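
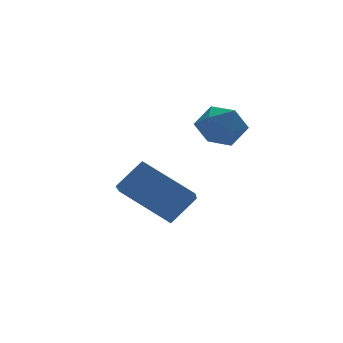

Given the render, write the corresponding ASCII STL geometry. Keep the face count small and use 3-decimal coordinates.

solid 
facet normal -0.715 0.275 0.643
outer loop
vertex 3.195 2.38 1.422
vertex 3.325 1.677 1.867
vertex 3.757 2.376 2.048
endloop
endfacet
facet normal -0.395 0.845 0.360
outer loop
vertex 3.195 2.38 1.422
vertex 3.757 2.376 2.048
vertex 3.935 2.767 1.325
endloop
endfacet
facet normal -0.470 0.810 -0.350
outer loop
vertex 3.195 2.38 1.422
vertex 3.935 2.767 1.325
vertex 3.614 2.309 0.696
endloop
endfacet
facet normal -0.836 0.218 -0.504
outer loop
vertex 3.195 2.38 1.422
vertex 3.614 2.309 0.696
vertex 3.237 1.636 1.031
endloop
endfacet
facet normal -0.988 -0.113 0.110
outer loop
vertex 3.195 2.38 1.422
vertex 3.237 1.636 1.031
vertex 3.325 1.677 1.867
endloop
endfacet
facet normal 0.301 0.806 0.510
outer loop
vertex 3.935 2.767 1.325
vertex 3.757 2.376 2.048
vertex 4.523 2.304 1.709
endloop
endfacet
facet normal -0.216 -0.118 0.969
outer loop
vertex 3.757 2.376 2.048
vertex 3.325 1.677 1.867
vertex 4.146 1.631 2.044
endloop
endfacet
facet normal -0.657 -0.747 0.106
outer loop
vertex 3.325 1.677 1.867
vertex 3.237 1.636 1.031
vertex 3.825 1.173 1.415
endloop
endfacet
facet normal -0.412 -0.210 -0.887
outer loop
vertex 3.237 1.636 1.031
vertex 3.614 2.309 0.696
vertex 4.003 1.564 0.692
endloop
endfacet
facet normal 0.179 0.749 -0.637
outer loop
vertex 3.614 2.309 0.696
vertex 3.935 2.767 1.325
vertex 4.435 2.263 0.873
endloop
endfacet
facet normal 0.836 -0.218 0.504
outer loop
vertex 4.565 1.56 1.318
vertex 4.523 2.304 1.709
vertex 4.146 1.631 2.044
endloop
endfacet
facet normal 0.470 -0.810 0.350
outer loop
vertex 4.565 1.56 1.318
vertex 4.146 1.631 2.044
vertex 3.825 1.173 1.415
endloop
endfacet
facet normal 0.395 -0.845 -0.360
outer loop
vertex 4.565 1.56 1.318
vertex 3.825 1.173 1.415
vertex 4.003 1.564 0.692
endloop
endfacet
facet normal 0.715 -0.275 -0.643
outer loop
vertex 4.565 1.56 1.318
vertex 4.003 1.564 0.692
vertex 4.435 2.263 0.873
endloop
endfacet
facet normal 0.988 0.113 -0.110
outer loop
vertex 4.565 1.56 1.318
vertex 4.435 2.263 0.873
vertex 4.523 2.304 1.709
endloop
endfacet
facet normal 0.412 0.210 0.887
outer loop
vertex 4.146 1.631 2.044
vertex 4.523 2.304 1.709
vertex 3.757 2.376 2.048
endloop
endfacet
facet normal -0.179 -0.749 0.637
outer loop
vertex 3.825 1.173 1.415
vertex 4.146 1.631 2.044
vertex 3.325 1.677 1.867
endloop
endfacet
facet normal -0.301 -0.806 -0.510
outer loop
vertex 4.003 1.564 0.692
vertex 3.825 1.173 1.415
vertex 3.237 1.636 1.031
endloop
endfacet
facet normal 0.216 0.118 -0.969
outer loop
vertex 4.435 2.263 0.873
vertex 4.003 1.564 0.692
vertex 3.614 2.309 0.696
endloop
endfacet
facet normal 0.657 0.747 -0.106
outer loop
vertex 4.523 2.304 1.709
vertex 4.435 2.263 0.873
vertex 3.935 2.767 1.325
endloop
endfacet
facet normal -0.715 -0.037 -0.698
outer loop
vertex 2.332 2.257 -2.222
vertex 1.209 3.524 -1.139
vertex 2.925 3.35 -2.887
endloop
endfacet
facet normal 0.559 -0.631 -0.538
outer loop
vertex 3.811 3.396 -2.021
vertex 2.332 2.257 -2.222
vertex 2.925 3.35 -2.887
endloop
endfacet
facet normal -0.715 -0.038 -0.698
outer loop
vertex 2.925 3.35 -2.887
vertex 1.209 3.524 -1.139
vertex 1.801 4.617 -1.804
endloop
endfacet
facet normal 0.420 0.776 -0.471
outer loop
vertex 1.801 4.617 -1.804
vertex 3.811 3.396 -2.021
vertex 2.925 3.35 -2.887
endloop
endfacet
facet normal -0.420 -0.775 0.471
outer loop
vertex 2.332 2.257 -2.222
vertex 2.095 3.57 -0.273
vertex 1.209 3.524 -1.139
endloop
endfacet
facet normal 0.559 -0.630 -0.539
outer loop
vertex 3.219 2.303 -1.356
vertex 2.332 2.257 -2.222
vertex 3.811 3.396 -2.021
endloop
endfacet
facet normal -0.420 -0.776 0.471
outer loop
vertex 3.219 2.303 -1.356
vertex 2.095 3.57 -0.273
vertex 2.332 2.257 -2.222
endloop
endfacet
facet normal -0.559 0.630 0.538
outer loop
vertex 1.209 3.524 -1.139
vertex 2.095 3.57 -0.273
vertex 1.801 4.617 -1.804
endloop
endfacet
facet normal 0.420 0.775 -0.471
outer loop
vertex 2.688 4.663 -0.938
vertex 3.811 3.396 -2.021
vertex 1.801 4.617 -1.804
endloop
endfacet
facet normal -0.559 0.631 0.539
outer loop
vertex 1.801 4.617 -1.804
vertex 2.095 3.57 -0.273
vertex 2.688 4.663 -0.938
endloop
endfacet
facet normal 0.715 0.037 0.698
outer loop
vertex 2.688 4.663 -0.938
vertex 3.219 2.303 -1.356
vertex 3.811 3.396 -2.021
endloop
endfacet
facet normal 0.715 0.037 0.698
outer loop
vertex 2.095 3.57 -0.273
vertex 3.219 2.303 -1.356
vertex 2.688 4.663 -0.938
endloop
endfacet

endsolid


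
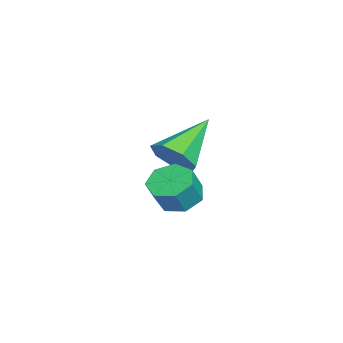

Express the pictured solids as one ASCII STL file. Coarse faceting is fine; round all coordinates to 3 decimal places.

solid 
facet normal 0.654 -0.503 -0.565
outer loop
vertex -2.538 0.817 1.496
vertex -2.916 1.132 0.778
vertex -2.259 1.47 1.238
endloop
endfacet
facet normal 0.384 0.193 0.903
outer loop
vertex -2.538 0.817 1.496
vertex -2.259 1.47 1.238
vertex -4.264 2.168 1.942
endloop
endfacet
facet normal 0.654 -0.503 -0.565
outer loop
vertex -2.259 1.47 1.238
vertex -2.916 1.132 0.778
vertex -2.475 1.868 0.634
endloop
endfacet
facet normal 0.422 0.819 0.389
outer loop
vertex -2.259 1.47 1.238
vertex -2.475 1.868 0.634
vertex -4.264 2.168 1.942
endloop
endfacet
facet normal 0.654 -0.502 -0.566
outer loop
vertex -2.475 1.868 0.634
vertex -2.916 1.132 0.778
vertex -3.023 1.712 0.139
endloop
endfacet
facet normal -0.033 0.963 -0.267
outer loop
vertex -2.475 1.868 0.634
vertex -3.023 1.712 0.139
vertex -4.264 2.168 1.942
endloop
endfacet
facet normal 0.655 -0.502 -0.565
outer loop
vertex -3.023 1.712 0.139
vertex -2.916 1.132 0.778
vertex -3.49 1.12 0.124
endloop
endfacet
facet normal -0.638 0.518 -0.570
outer loop
vertex -3.023 1.712 0.139
vertex -3.49 1.12 0.124
vertex -4.264 2.168 1.942
endloop
endfacet
facet normal 0.654 -0.503 -0.565
outer loop
vertex -3.49 1.12 0.124
vertex -2.916 1.132 0.778
vertex -3.525 0.537 0.603
endloop
endfacet
facet normal -0.938 -0.184 -0.293
outer loop
vertex -3.49 1.12 0.124
vertex -3.525 0.537 0.603
vertex -4.264 2.168 1.942
endloop
endfacet
facet normal 0.654 -0.503 -0.565
outer loop
vertex -3.525 0.537 0.603
vertex -2.916 1.132 0.778
vertex -3.102 0.402 1.213
endloop
endfacet
facet normal -0.707 -0.612 0.355
outer loop
vertex -3.525 0.537 0.603
vertex -3.102 0.402 1.213
vertex -4.264 2.168 1.942
endloop
endfacet
facet normal 0.654 -0.503 -0.565
outer loop
vertex -3.102 0.402 1.213
vertex -2.916 1.132 0.778
vertex -2.538 0.817 1.496
endloop
endfacet
facet normal -0.118 -0.444 0.888
outer loop
vertex -3.102 0.402 1.213
vertex -2.538 0.817 1.496
vertex -4.264 2.168 1.942
endloop
endfacet
facet normal -0.480 0.260 -0.838
outer loop
vertex 0.171 1.1 -0.029
vertex -0.32 1.525 0.384
vertex 0.349 1.737 0.067
endloop
endfacet
facet normal 0.836 -0.154 -0.527
outer loop
vertex 0.171 1.1 -0.029
vertex 0.349 1.737 0.067
vertex 0.671 0.83 0.842
endloop
endfacet
facet normal 0.836 -0.153 -0.527
outer loop
vertex 0.671 0.83 0.842
vertex 0.349 1.737 0.067
vertex 0.848 1.467 0.938
endloop
endfacet
facet normal 0.481 -0.260 0.837
outer loop
vertex 0.671 0.83 0.842
vertex 0.848 1.467 0.938
vertex 0.18 1.255 1.256
endloop
endfacet
facet normal -0.480 0.260 -0.838
outer loop
vertex 0.349 1.737 0.067
vertex -0.32 1.525 0.384
vertex 0.023 2.215 0.402
endloop
endfacet
facet normal 0.729 0.649 -0.217
outer loop
vertex 0.349 1.737 0.067
vertex 0.023 2.215 0.402
vertex 0.848 1.467 0.938
endloop
endfacet
facet normal 0.729 0.650 -0.216
outer loop
vertex 0.848 1.467 0.938
vertex 0.023 2.215 0.402
vertex 0.522 1.944 1.273
endloop
endfacet
facet normal 0.481 -0.259 0.837
outer loop
vertex 0.848 1.467 0.938
vertex 0.522 1.944 1.273
vertex 0.18 1.255 1.256
endloop
endfacet
facet normal -0.480 0.261 -0.837
outer loop
vertex 0.023 2.215 0.402
vertex -0.32 1.525 0.384
vertex -0.561 2.173 0.724
endloop
endfacet
facet normal 0.073 0.963 0.258
outer loop
vertex 0.023 2.215 0.402
vertex -0.561 2.173 0.724
vertex 0.522 1.944 1.273
endloop
endfacet
facet normal 0.073 0.963 0.258
outer loop
vertex 0.522 1.944 1.273
vertex -0.561 2.173 0.724
vertex -0.062 1.902 1.595
endloop
endfacet
facet normal 0.481 -0.259 0.838
outer loop
vertex 0.522 1.944 1.273
vertex -0.062 1.902 1.595
vertex 0.18 1.255 1.256
endloop
endfacet
facet normal -0.480 0.261 -0.837
outer loop
vertex -0.561 2.173 0.724
vertex -0.32 1.525 0.384
vertex -0.964 1.643 0.79
endloop
endfacet
facet normal -0.638 0.552 0.537
outer loop
vertex -0.561 2.173 0.724
vertex -0.964 1.643 0.79
vertex -0.062 1.902 1.595
endloop
endfacet
facet normal -0.638 0.552 0.537
outer loop
vertex -0.062 1.902 1.595
vertex -0.964 1.643 0.79
vertex -0.464 1.373 1.661
endloop
endfacet
facet normal 0.480 -0.260 0.838
outer loop
vertex -0.062 1.902 1.595
vertex -0.464 1.373 1.661
vertex 0.18 1.255 1.256
endloop
endfacet
facet normal -0.481 0.259 -0.838
outer loop
vertex -0.964 1.643 0.79
vertex -0.32 1.525 0.384
vertex -0.881 1.025 0.551
endloop
endfacet
facet normal -0.868 -0.276 0.413
outer loop
vertex -0.964 1.643 0.79
vertex -0.881 1.025 0.551
vertex -0.464 1.373 1.661
endloop
endfacet
facet normal -0.868 -0.276 0.413
outer loop
vertex -0.464 1.373 1.661
vertex -0.881 1.025 0.551
vertex -0.381 0.754 1.422
endloop
endfacet
facet normal 0.480 -0.259 0.838
outer loop
vertex -0.464 1.373 1.661
vertex -0.381 0.754 1.422
vertex 0.18 1.255 1.256
endloop
endfacet
facet normal -0.481 0.260 -0.837
outer loop
vertex -0.881 1.025 0.551
vertex -0.32 1.525 0.384
vertex -0.376 0.783 0.186
endloop
endfacet
facet normal -0.445 -0.895 -0.023
outer loop
vertex -0.881 1.025 0.551
vertex -0.376 0.783 0.186
vertex -0.381 0.754 1.422
endloop
endfacet
facet normal -0.444 -0.896 -0.023
outer loop
vertex -0.381 0.754 1.422
vertex -0.376 0.783 0.186
vertex 0.124 0.513 1.058
endloop
endfacet
facet normal 0.480 -0.260 0.838
outer loop
vertex -0.381 0.754 1.422
vertex 0.124 0.513 1.058
vertex 0.18 1.255 1.256
endloop
endfacet
facet normal -0.480 0.260 -0.838
outer loop
vertex -0.376 0.783 0.186
vertex -0.32 1.525 0.384
vertex 0.171 1.1 -0.029
endloop
endfacet
facet normal 0.314 -0.841 -0.441
outer loop
vertex -0.376 0.783 0.186
vertex 0.171 1.1 -0.029
vertex 0.124 0.513 1.058
endloop
endfacet
facet normal 0.313 -0.841 -0.441
outer loop
vertex 0.124 0.513 1.058
vertex 0.171 1.1 -0.029
vertex 0.671 0.83 0.842
endloop
endfacet
facet normal 0.481 -0.260 0.837
outer loop
vertex 0.124 0.513 1.058
vertex 0.671 0.83 0.842
vertex 0.18 1.255 1.256
endloop
endfacet

endsolid


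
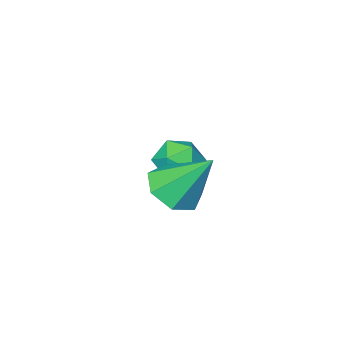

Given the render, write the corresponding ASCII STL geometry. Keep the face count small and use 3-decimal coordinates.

solid 
facet normal 0.278 -0.555 -0.784
outer loop
vertex 3.423 2.686 3.064
vertex 2.463 2.564 2.81
vertex 3.096 3.283 2.525
endloop
endfacet
facet normal 0.696 0.652 0.300
outer loop
vertex 3.423 2.686 3.064
vertex 3.096 3.283 2.525
vertex 1.897 3.696 4.41
endloop
endfacet
facet normal 0.278 -0.555 -0.784
outer loop
vertex 3.096 3.283 2.525
vertex 2.463 2.564 2.81
vertex 2.293 3.338 2.201
endloop
endfacet
facet normal 0.123 0.983 -0.137
outer loop
vertex 3.096 3.283 2.525
vertex 2.293 3.338 2.201
vertex 1.897 3.696 4.41
endloop
endfacet
facet normal 0.278 -0.556 -0.784
outer loop
vertex 2.293 3.338 2.201
vertex 2.463 2.564 2.81
vertex 1.618 2.81 2.336
endloop
endfacet
facet normal -0.628 0.743 -0.233
outer loop
vertex 2.293 3.338 2.201
vertex 1.618 2.81 2.336
vertex 1.897 3.696 4.41
endloop
endfacet
facet normal 0.278 -0.555 -0.784
outer loop
vertex 1.618 2.81 2.336
vertex 2.463 2.564 2.81
vertex 1.579 2.096 2.828
endloop
endfacet
facet normal -0.990 0.113 0.085
outer loop
vertex 1.618 2.81 2.336
vertex 1.579 2.096 2.828
vertex 1.897 3.696 4.41
endloop
endfacet
facet normal 0.278 -0.555 -0.784
outer loop
vertex 1.579 2.096 2.828
vertex 2.463 2.564 2.81
vertex 2.206 1.734 3.307
endloop
endfacet
facet normal -0.692 -0.434 0.578
outer loop
vertex 1.579 2.096 2.828
vertex 2.206 1.734 3.307
vertex 1.897 3.696 4.41
endloop
endfacet
facet normal 0.277 -0.555 -0.784
outer loop
vertex 2.206 1.734 3.307
vertex 2.463 2.564 2.81
vertex 3.027 1.997 3.411
endloop
endfacet
facet normal 0.044 -0.484 0.874
outer loop
vertex 2.206 1.734 3.307
vertex 3.027 1.997 3.411
vertex 1.897 3.696 4.41
endloop
endfacet
facet normal 0.278 -0.555 -0.784
outer loop
vertex 3.027 1.997 3.411
vertex 2.463 2.564 2.81
vertex 3.423 2.686 3.064
endloop
endfacet
facet normal 0.661 -0.002 0.751
outer loop
vertex 3.027 1.997 3.411
vertex 3.423 2.686 3.064
vertex 1.897 3.696 4.41
endloop
endfacet
facet normal 0.291 0.128 0.948
outer loop
vertex -0.29 -0.154 2.203
vertex 0.068 -1.019 2.21
vertex 0.6 -0.295 1.949
endloop
endfacet
facet normal 0.289 0.750 0.596
outer loop
vertex -0.29 -0.154 2.203
vertex 0.6 -0.295 1.949
vertex 0.063 0.298 1.463
endloop
endfacet
facet normal -0.371 0.861 0.349
outer loop
vertex -0.29 -0.154 2.203
vertex 0.063 0.298 1.463
vertex -0.801 -0.059 1.425
endloop
endfacet
facet normal -0.778 0.308 0.548
outer loop
vertex -0.29 -0.154 2.203
vertex -0.801 -0.059 1.425
vertex -0.798 -0.873 1.886
endloop
endfacet
facet normal -0.368 -0.145 0.918
outer loop
vertex -0.29 -0.154 2.203
vertex -0.798 -0.873 1.886
vertex 0.068 -1.019 2.21
endloop
endfacet
facet normal 0.726 0.687 0.035
outer loop
vertex 0.063 0.298 1.463
vertex 0.6 -0.295 1.949
vertex 0.638 -0.287 1.014
endloop
endfacet
facet normal 0.730 -0.318 0.605
outer loop
vertex 0.6 -0.295 1.949
vertex 0.068 -1.019 2.21
vertex 0.641 -1.101 1.475
endloop
endfacet
facet normal -0.337 -0.759 0.558
outer loop
vertex 0.068 -1.019 2.21
vertex -0.798 -0.873 1.886
vertex -0.223 -1.458 1.437
endloop
endfacet
facet normal -0.999 -0.027 -0.041
outer loop
vertex -0.798 -0.873 1.886
vertex -0.801 -0.059 1.425
vertex -0.76 -0.865 0.951
endloop
endfacet
facet normal -0.342 0.867 -0.363
outer loop
vertex -0.801 -0.059 1.425
vertex 0.063 0.298 1.463
vertex -0.228 -0.141 0.69
endloop
endfacet
facet normal 0.778 -0.308 -0.548
outer loop
vertex 0.13 -1.006 0.697
vertex 0.638 -0.287 1.014
vertex 0.641 -1.101 1.475
endloop
endfacet
facet normal 0.371 -0.861 -0.349
outer loop
vertex 0.13 -1.006 0.697
vertex 0.641 -1.101 1.475
vertex -0.223 -1.458 1.437
endloop
endfacet
facet normal -0.289 -0.750 -0.596
outer loop
vertex 0.13 -1.006 0.697
vertex -0.223 -1.458 1.437
vertex -0.76 -0.865 0.951
endloop
endfacet
facet normal -0.291 -0.128 -0.948
outer loop
vertex 0.13 -1.006 0.697
vertex -0.76 -0.865 0.951
vertex -0.228 -0.141 0.69
endloop
endfacet
facet normal 0.368 0.145 -0.918
outer loop
vertex 0.13 -1.006 0.697
vertex -0.228 -0.141 0.69
vertex 0.638 -0.287 1.014
endloop
endfacet
facet normal 0.999 0.027 0.041
outer loop
vertex 0.641 -1.101 1.475
vertex 0.638 -0.287 1.014
vertex 0.6 -0.295 1.949
endloop
endfacet
facet normal 0.342 -0.867 0.363
outer loop
vertex -0.223 -1.458 1.437
vertex 0.641 -1.101 1.475
vertex 0.068 -1.019 2.21
endloop
endfacet
facet normal -0.726 -0.687 -0.035
outer loop
vertex -0.76 -0.865 0.951
vertex -0.223 -1.458 1.437
vertex -0.798 -0.873 1.886
endloop
endfacet
facet normal -0.730 0.318 -0.605
outer loop
vertex -0.228 -0.141 0.69
vertex -0.76 -0.865 0.951
vertex -0.801 -0.059 1.425
endloop
endfacet
facet normal 0.337 0.759 -0.558
outer loop
vertex 0.638 -0.287 1.014
vertex -0.228 -0.141 0.69
vertex 0.063 0.298 1.463
endloop
endfacet

endsolid


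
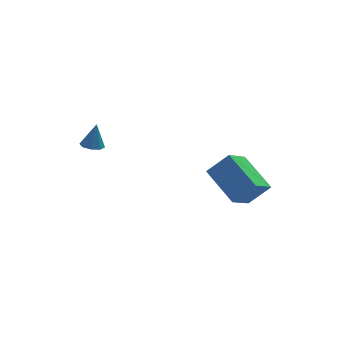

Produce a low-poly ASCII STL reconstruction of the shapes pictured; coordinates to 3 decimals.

solid 
facet normal -0.233 -0.200 -0.952
outer loop
vertex -3.532 2.04 3.182
vertex -4.0 2.229 3.257
vertex -3.553 2.422 3.107
endloop
endfacet
facet normal 0.985 0.084 0.150
outer loop
vertex -3.532 2.04 3.182
vertex -3.553 2.422 3.107
vertex -3.74 2.451 4.323
endloop
endfacet
facet normal -0.234 -0.199 -0.952
outer loop
vertex -3.553 2.422 3.107
vertex -4.0 2.229 3.257
vertex -3.835 2.691 3.12
endloop
endfacet
facet normal 0.690 0.719 0.089
outer loop
vertex -3.553 2.422 3.107
vertex -3.835 2.691 3.12
vertex -3.74 2.451 4.323
endloop
endfacet
facet normal -0.233 -0.199 -0.952
outer loop
vertex -3.835 2.691 3.12
vertex -4.0 2.229 3.257
vertex -4.214 2.689 3.213
endloop
endfacet
facet normal 0.042 0.980 0.192
outer loop
vertex -3.835 2.691 3.12
vertex -4.214 2.689 3.213
vertex -3.74 2.451 4.323
endloop
endfacet
facet normal -0.233 -0.199 -0.952
outer loop
vertex -4.214 2.689 3.213
vertex -4.0 2.229 3.257
vertex -4.468 2.418 3.332
endloop
endfacet
facet normal -0.575 0.714 0.399
outer loop
vertex -4.214 2.689 3.213
vertex -4.468 2.418 3.332
vertex -3.74 2.451 4.323
endloop
endfacet
facet normal -0.233 -0.199 -0.952
outer loop
vertex -4.468 2.418 3.332
vertex -4.0 2.229 3.257
vertex -4.448 2.035 3.407
endloop
endfacet
facet normal -0.805 0.073 0.589
outer loop
vertex -4.468 2.418 3.332
vertex -4.448 2.035 3.407
vertex -3.74 2.451 4.323
endloop
endfacet
facet normal -0.233 -0.199 -0.952
outer loop
vertex -4.448 2.035 3.407
vertex -4.0 2.229 3.257
vertex -4.165 1.766 3.394
endloop
endfacet
facet normal -0.508 -0.566 0.650
outer loop
vertex -4.448 2.035 3.407
vertex -4.165 1.766 3.394
vertex -3.74 2.451 4.323
endloop
endfacet
facet normal -0.233 -0.199 -0.952
outer loop
vertex -4.165 1.766 3.394
vertex -4.0 2.229 3.257
vertex -3.786 1.768 3.301
endloop
endfacet
facet normal 0.138 -0.826 0.546
outer loop
vertex -4.165 1.766 3.394
vertex -3.786 1.768 3.301
vertex -3.74 2.451 4.323
endloop
endfacet
facet normal -0.233 -0.199 -0.952
outer loop
vertex -3.786 1.768 3.301
vertex -4.0 2.229 3.257
vertex -3.532 2.04 3.182
endloop
endfacet
facet normal 0.757 -0.559 0.339
outer loop
vertex -3.786 1.768 3.301
vertex -3.532 2.04 3.182
vertex -3.74 2.451 4.323
endloop
endfacet
facet normal -0.627 -0.511 0.587
outer loop
vertex 0.627 -1.011 4.002
vertex -0.256 -0.902 3.154
vertex 1.181 -2.584 3.224
endloop
endfacet
facet normal 0.719 -0.088 0.690
outer loop
vertex 2.096 -1.838 2.366
vertex 0.627 -1.011 4.002
vertex 1.181 -2.584 3.224
endloop
endfacet
facet normal -0.627 -0.511 0.588
outer loop
vertex 1.181 -2.584 3.224
vertex -0.256 -0.902 3.154
vertex 0.297 -2.475 2.376
endloop
endfacet
facet normal 0.300 -0.855 -0.423
outer loop
vertex 0.297 -2.475 2.376
vertex 2.096 -1.838 2.366
vertex 1.181 -2.584 3.224
endloop
endfacet
facet normal -0.301 0.855 0.423
outer loop
vertex 0.627 -1.011 4.002
vertex 0.659 -0.156 2.296
vertex -0.256 -0.902 3.154
endloop
endfacet
facet normal 0.718 -0.089 0.690
outer loop
vertex 1.543 -0.265 3.144
vertex 0.627 -1.011 4.002
vertex 2.096 -1.838 2.366
endloop
endfacet
facet normal -0.300 0.855 0.423
outer loop
vertex 1.543 -0.265 3.144
vertex 0.659 -0.156 2.296
vertex 0.627 -1.011 4.002
endloop
endfacet
facet normal -0.719 0.088 -0.690
outer loop
vertex -0.256 -0.902 3.154
vertex 0.659 -0.156 2.296
vertex 0.297 -2.475 2.376
endloop
endfacet
facet normal 0.300 -0.855 -0.423
outer loop
vertex 1.213 -1.729 1.518
vertex 2.096 -1.838 2.366
vertex 0.297 -2.475 2.376
endloop
endfacet
facet normal -0.718 0.088 -0.690
outer loop
vertex 0.297 -2.475 2.376
vertex 0.659 -0.156 2.296
vertex 1.213 -1.729 1.518
endloop
endfacet
facet normal 0.627 0.511 -0.588
outer loop
vertex 1.213 -1.729 1.518
vertex 1.543 -0.265 3.144
vertex 2.096 -1.838 2.366
endloop
endfacet
facet normal 0.627 0.511 -0.588
outer loop
vertex 0.659 -0.156 2.296
vertex 1.543 -0.265 3.144
vertex 1.213 -1.729 1.518
endloop
endfacet

endsolid


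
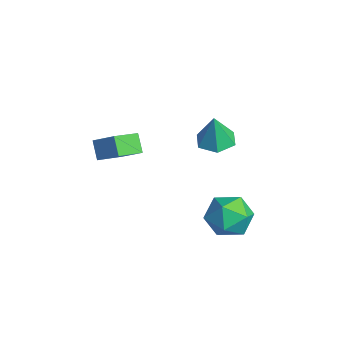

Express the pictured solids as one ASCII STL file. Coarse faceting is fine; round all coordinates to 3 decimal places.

solid 
facet normal -0.115 0.113 -0.987
outer loop
vertex -0.656 2.272 -2.367
vertex -1.275 1.704 -2.36
vertex -1.451 2.517 -2.246
endloop
endfacet
facet normal 0.324 0.802 0.502
outer loop
vertex -0.656 2.272 -2.367
vertex -1.451 2.517 -2.246
vertex -1.105 1.536 -0.9
endloop
endfacet
facet normal -0.114 0.114 -0.987
outer loop
vertex -1.451 2.517 -2.246
vertex -1.275 1.704 -2.36
vertex -2.069 1.949 -2.24
endloop
endfacet
facet normal -0.548 0.603 0.580
outer loop
vertex -1.451 2.517 -2.246
vertex -2.069 1.949 -2.24
vertex -1.105 1.536 -0.9
endloop
endfacet
facet normal -0.114 0.114 -0.987
outer loop
vertex -2.069 1.949 -2.24
vertex -1.275 1.704 -2.36
vertex -1.894 1.136 -2.354
endloop
endfacet
facet normal -0.821 -0.249 0.514
outer loop
vertex -2.069 1.949 -2.24
vertex -1.894 1.136 -2.354
vertex -1.105 1.536 -0.9
endloop
endfacet
facet normal -0.114 0.114 -0.987
outer loop
vertex -1.894 1.136 -2.354
vertex -1.275 1.704 -2.36
vertex -1.099 0.89 -2.474
endloop
endfacet
facet normal -0.223 -0.902 0.369
outer loop
vertex -1.894 1.136 -2.354
vertex -1.099 0.89 -2.474
vertex -1.105 1.536 -0.9
endloop
endfacet
facet normal -0.115 0.113 -0.987
outer loop
vertex -1.099 0.89 -2.474
vertex -1.275 1.704 -2.36
vertex -0.481 1.459 -2.481
endloop
endfacet
facet normal 0.650 -0.702 0.291
outer loop
vertex -1.099 0.89 -2.474
vertex -0.481 1.459 -2.481
vertex -1.105 1.536 -0.9
endloop
endfacet
facet normal -0.115 0.114 -0.987
outer loop
vertex -0.481 1.459 -2.481
vertex -1.275 1.704 -2.36
vertex -0.656 2.272 -2.367
endloop
endfacet
facet normal 0.922 0.148 0.357
outer loop
vertex -0.481 1.459 -2.481
vertex -0.656 2.272 -2.367
vertex -1.105 1.536 -0.9
endloop
endfacet
facet normal 0.292 0.824 0.485
outer loop
vertex 2.56 1.781 -3.899
vertex 2.285 1.34 -2.985
vertex 3.26 1.214 -3.357
endloop
endfacet
facet normal 0.675 0.730 -0.109
outer loop
vertex 2.56 1.781 -3.899
vertex 3.26 1.214 -3.357
vertex 3.199 1.115 -4.402
endloop
endfacet
facet normal 0.224 0.715 -0.662
outer loop
vertex 2.56 1.781 -3.899
vertex 3.199 1.115 -4.402
vertex 2.186 1.179 -4.676
endloop
endfacet
facet normal -0.438 0.800 -0.409
outer loop
vertex 2.56 1.781 -3.899
vertex 2.186 1.179 -4.676
vertex 1.621 1.318 -3.8
endloop
endfacet
facet normal -0.396 0.868 0.299
outer loop
vertex 2.56 1.781 -3.899
vertex 1.621 1.318 -3.8
vertex 2.285 1.34 -2.985
endloop
endfacet
facet normal 0.993 0.093 -0.067
outer loop
vertex 3.199 1.115 -4.402
vertex 3.26 1.214 -3.357
vertex 3.319 0.262 -3.8
endloop
endfacet
facet normal 0.373 0.244 0.895
outer loop
vertex 3.26 1.214 -3.357
vertex 2.285 1.34 -2.985
vertex 2.754 0.401 -2.924
endloop
endfacet
facet normal -0.740 0.315 0.594
outer loop
vertex 2.285 1.34 -2.985
vertex 1.621 1.318 -3.8
vertex 1.741 0.465 -3.198
endloop
endfacet
facet normal -0.807 0.207 -0.553
outer loop
vertex 1.621 1.318 -3.8
vertex 2.186 1.179 -4.676
vertex 1.68 0.366 -4.243
endloop
endfacet
facet normal 0.265 0.070 -0.962
outer loop
vertex 2.186 1.179 -4.676
vertex 3.199 1.115 -4.402
vertex 2.655 0.24 -4.615
endloop
endfacet
facet normal 0.438 -0.800 0.409
outer loop
vertex 2.38 -0.201 -3.701
vertex 3.319 0.262 -3.8
vertex 2.754 0.401 -2.924
endloop
endfacet
facet normal -0.224 -0.715 0.662
outer loop
vertex 2.38 -0.201 -3.701
vertex 2.754 0.401 -2.924
vertex 1.741 0.465 -3.198
endloop
endfacet
facet normal -0.675 -0.730 0.109
outer loop
vertex 2.38 -0.201 -3.701
vertex 1.741 0.465 -3.198
vertex 1.68 0.366 -4.243
endloop
endfacet
facet normal -0.292 -0.824 -0.485
outer loop
vertex 2.38 -0.201 -3.701
vertex 1.68 0.366 -4.243
vertex 2.655 0.24 -4.615
endloop
endfacet
facet normal 0.396 -0.868 -0.299
outer loop
vertex 2.38 -0.201 -3.701
vertex 2.655 0.24 -4.615
vertex 3.319 0.262 -3.8
endloop
endfacet
facet normal 0.807 -0.207 0.553
outer loop
vertex 2.754 0.401 -2.924
vertex 3.319 0.262 -3.8
vertex 3.26 1.214 -3.357
endloop
endfacet
facet normal -0.265 -0.070 0.962
outer loop
vertex 1.741 0.465 -3.198
vertex 2.754 0.401 -2.924
vertex 2.285 1.34 -2.985
endloop
endfacet
facet normal -0.993 -0.093 0.067
outer loop
vertex 1.68 0.366 -4.243
vertex 1.741 0.465 -3.198
vertex 1.621 1.318 -3.8
endloop
endfacet
facet normal -0.373 -0.244 -0.895
outer loop
vertex 2.655 0.24 -4.615
vertex 1.68 0.366 -4.243
vertex 2.186 1.179 -4.676
endloop
endfacet
facet normal 0.740 -0.315 -0.594
outer loop
vertex 3.319 0.262 -3.8
vertex 2.655 0.24 -4.615
vertex 3.199 1.115 -4.402
endloop
endfacet
facet normal -0.665 -0.499 -0.556
outer loop
vertex 0.251 -3.796 0.169
vertex -0.197 -2.722 -0.26
vertex 0.839 -3.822 -0.511
endloop
endfacet
facet normal 0.361 -0.866 0.345
outer loop
vertex 1.617 -3.238 0.14
vertex 0.251 -3.796 0.169
vertex 0.839 -3.822 -0.511
endloop
endfacet
facet normal -0.664 -0.499 -0.556
outer loop
vertex 0.839 -3.822 -0.511
vertex -0.197 -2.722 -0.26
vertex 0.392 -2.748 -0.94
endloop
endfacet
facet normal 0.654 -0.029 -0.756
outer loop
vertex 0.392 -2.748 -0.94
vertex 1.617 -3.238 0.14
vertex 0.839 -3.822 -0.511
endloop
endfacet
facet normal -0.654 0.029 0.756
outer loop
vertex 0.251 -3.796 0.169
vertex 0.581 -2.138 0.391
vertex -0.197 -2.722 -0.26
endloop
endfacet
facet normal 0.361 -0.866 0.346
outer loop
vertex 1.028 -3.212 0.82
vertex 0.251 -3.796 0.169
vertex 1.617 -3.238 0.14
endloop
endfacet
facet normal -0.655 0.029 0.755
outer loop
vertex 1.028 -3.212 0.82
vertex 0.581 -2.138 0.391
vertex 0.251 -3.796 0.169
endloop
endfacet
facet normal -0.361 0.866 -0.346
outer loop
vertex -0.197 -2.722 -0.26
vertex 0.581 -2.138 0.391
vertex 0.392 -2.748 -0.94
endloop
endfacet
facet normal 0.655 -0.029 -0.755
outer loop
vertex 1.169 -2.164 -0.289
vertex 1.617 -3.238 0.14
vertex 0.392 -2.748 -0.94
endloop
endfacet
facet normal -0.361 0.866 -0.346
outer loop
vertex 0.392 -2.748 -0.94
vertex 0.581 -2.138 0.391
vertex 1.169 -2.164 -0.289
endloop
endfacet
facet normal 0.664 0.499 0.556
outer loop
vertex 1.169 -2.164 -0.289
vertex 1.028 -3.212 0.82
vertex 1.617 -3.238 0.14
endloop
endfacet
facet normal 0.665 0.499 0.556
outer loop
vertex 0.581 -2.138 0.391
vertex 1.028 -3.212 0.82
vertex 1.169 -2.164 -0.289
endloop
endfacet

endsolid


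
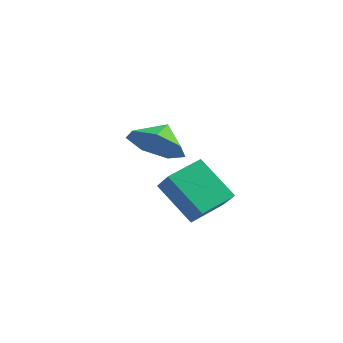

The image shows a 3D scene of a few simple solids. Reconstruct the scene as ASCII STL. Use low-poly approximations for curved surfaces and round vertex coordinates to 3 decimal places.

solid 
facet normal 0.029 -0.828 -0.559
outer loop
vertex -1.163 -0.367 -2.212
vertex -1.535 0.186 -3.05
vertex -0.519 0.023 -2.756
endloop
endfacet
facet normal 0.498 0.308 0.811
outer loop
vertex -1.163 -0.367 -2.212
vertex -0.519 0.023 -2.756
vertex -1.565 1.014 -2.49
endloop
endfacet
facet normal 0.029 -0.829 -0.559
outer loop
vertex -0.519 0.023 -2.756
vertex -1.535 0.186 -3.05
vertex -0.641 0.535 -3.521
endloop
endfacet
facet normal 0.693 0.645 0.321
outer loop
vertex -0.519 0.023 -2.756
vertex -0.641 0.535 -3.521
vertex -1.565 1.014 -2.49
endloop
endfacet
facet normal 0.029 -0.829 -0.559
outer loop
vertex -0.641 0.535 -3.521
vertex -1.535 0.186 -3.05
vertex -1.436 0.784 -3.931
endloop
endfacet
facet normal 0.351 0.929 -0.117
outer loop
vertex -0.641 0.535 -3.521
vertex -1.436 0.784 -3.931
vertex -1.565 1.014 -2.49
endloop
endfacet
facet normal 0.029 -0.829 -0.559
outer loop
vertex -1.436 0.784 -3.931
vertex -1.535 0.186 -3.05
vertex -2.306 0.583 -3.678
endloop
endfacet
facet normal -0.270 0.947 -0.175
outer loop
vertex -1.436 0.784 -3.931
vertex -2.306 0.583 -3.678
vertex -1.565 1.014 -2.49
endloop
endfacet
facet normal 0.029 -0.828 -0.559
outer loop
vertex -2.306 0.583 -3.678
vertex -1.535 0.186 -3.05
vertex -2.596 0.082 -2.951
endloop
endfacet
facet normal -0.704 0.684 0.191
outer loop
vertex -2.306 0.583 -3.678
vertex -2.596 0.082 -2.951
vertex -1.565 1.014 -2.49
endloop
endfacet
facet normal 0.029 -0.829 -0.559
outer loop
vertex -2.596 0.082 -2.951
vertex -1.535 0.186 -3.05
vertex -2.087 -0.34 -2.299
endloop
endfacet
facet normal -0.622 0.339 0.705
outer loop
vertex -2.596 0.082 -2.951
vertex -2.087 -0.34 -2.299
vertex -1.565 1.014 -2.49
endloop
endfacet
facet normal 0.028 -0.828 -0.559
outer loop
vertex -2.087 -0.34 -2.299
vertex -1.535 0.186 -3.05
vertex -1.163 -0.367 -2.212
endloop
endfacet
facet normal -0.087 0.172 0.981
outer loop
vertex -2.087 -0.34 -2.299
vertex -1.163 -0.367 -2.212
vertex -1.565 1.014 -2.49
endloop
endfacet
facet normal -0.752 0.118 0.649
outer loop
vertex 0.883 -3.178 -2.151
vertex 1.32 -1.966 -1.865
vertex 0.267 -2.771 -2.939
endloop
endfacet
facet normal -0.331 -0.919 -0.216
outer loop
vertex 1.56 -2.974 -4.055
vertex 0.883 -3.178 -2.151
vertex 0.267 -2.771 -2.939
endloop
endfacet
facet normal -0.752 0.118 0.649
outer loop
vertex 0.267 -2.771 -2.939
vertex 1.32 -1.966 -1.865
vertex 0.704 -1.558 -2.653
endloop
endfacet
facet normal -0.570 0.377 -0.730
outer loop
vertex 0.704 -1.558 -2.653
vertex 1.56 -2.974 -4.055
vertex 0.267 -2.771 -2.939
endloop
endfacet
facet normal 0.570 -0.378 0.729
outer loop
vertex 0.883 -3.178 -2.151
vertex 2.613 -2.169 -2.981
vertex 1.32 -1.966 -1.865
endloop
endfacet
facet normal -0.332 -0.918 -0.216
outer loop
vertex 2.176 -3.382 -3.267
vertex 0.883 -3.178 -2.151
vertex 1.56 -2.974 -4.055
endloop
endfacet
facet normal 0.570 -0.377 0.730
outer loop
vertex 2.176 -3.382 -3.267
vertex 2.613 -2.169 -2.981
vertex 0.883 -3.178 -2.151
endloop
endfacet
facet normal 0.331 0.918 0.217
outer loop
vertex 1.32 -1.966 -1.865
vertex 2.613 -2.169 -2.981
vertex 0.704 -1.558 -2.653
endloop
endfacet
facet normal -0.570 0.378 -0.730
outer loop
vertex 1.997 -1.762 -3.769
vertex 1.56 -2.974 -4.055
vertex 0.704 -1.558 -2.653
endloop
endfacet
facet normal 0.331 0.919 0.216
outer loop
vertex 0.704 -1.558 -2.653
vertex 2.613 -2.169 -2.981
vertex 1.997 -1.762 -3.769
endloop
endfacet
facet normal 0.752 -0.118 -0.649
outer loop
vertex 1.997 -1.762 -3.769
vertex 2.176 -3.382 -3.267
vertex 1.56 -2.974 -4.055
endloop
endfacet
facet normal 0.752 -0.118 -0.649
outer loop
vertex 2.613 -2.169 -2.981
vertex 2.176 -3.382 -3.267
vertex 1.997 -1.762 -3.769
endloop
endfacet

endsolid


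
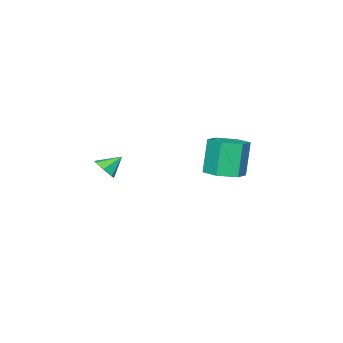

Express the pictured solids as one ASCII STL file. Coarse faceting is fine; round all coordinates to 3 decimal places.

solid 
facet normal 0.269 0.086 -0.959
outer loop
vertex -1.918 2.385 0.813
vertex -2.853 2.095 0.525
vertex -2.648 3.084 0.671
endloop
endfacet
facet normal 0.645 0.724 0.245
outer loop
vertex -1.918 2.385 0.813
vertex -2.648 3.084 0.671
vertex -2.453 2.215 2.722
endloop
endfacet
facet normal 0.645 0.724 0.245
outer loop
vertex -2.453 2.215 2.722
vertex -2.648 3.084 0.671
vertex -3.183 2.913 2.58
endloop
endfacet
facet normal -0.268 -0.085 0.960
outer loop
vertex -2.453 2.215 2.722
vertex -3.183 2.913 2.58
vertex -3.387 1.925 2.435
endloop
endfacet
facet normal 0.269 0.086 -0.959
outer loop
vertex -2.648 3.084 0.671
vertex -2.853 2.095 0.525
vertex -3.582 2.794 0.383
endloop
endfacet
facet normal -0.297 0.955 0.002
outer loop
vertex -2.648 3.084 0.671
vertex -3.582 2.794 0.383
vertex -3.183 2.913 2.58
endloop
endfacet
facet normal -0.297 0.955 0.002
outer loop
vertex -3.183 2.913 2.58
vertex -3.582 2.794 0.383
vertex -4.117 2.623 2.292
endloop
endfacet
facet normal -0.269 -0.085 0.959
outer loop
vertex -3.183 2.913 2.58
vertex -4.117 2.623 2.292
vertex -3.387 1.925 2.435
endloop
endfacet
facet normal 0.268 0.085 -0.960
outer loop
vertex -3.582 2.794 0.383
vertex -2.853 2.095 0.525
vertex -3.787 1.805 0.238
endloop
endfacet
facet normal -0.942 0.231 -0.243
outer loop
vertex -3.582 2.794 0.383
vertex -3.787 1.805 0.238
vertex -4.117 2.623 2.292
endloop
endfacet
facet normal -0.942 0.231 -0.243
outer loop
vertex -4.117 2.623 2.292
vertex -3.787 1.805 0.238
vertex -4.322 1.635 2.147
endloop
endfacet
facet normal -0.269 -0.085 0.959
outer loop
vertex -4.117 2.623 2.292
vertex -4.322 1.635 2.147
vertex -3.387 1.925 2.435
endloop
endfacet
facet normal 0.268 0.085 -0.960
outer loop
vertex -3.787 1.805 0.238
vertex -2.853 2.095 0.525
vertex -3.057 1.107 0.38
endloop
endfacet
facet normal -0.645 -0.724 -0.245
outer loop
vertex -3.787 1.805 0.238
vertex -3.057 1.107 0.38
vertex -4.322 1.635 2.147
endloop
endfacet
facet normal -0.645 -0.724 -0.246
outer loop
vertex -4.322 1.635 2.147
vertex -3.057 1.107 0.38
vertex -3.592 0.936 2.289
endloop
endfacet
facet normal -0.269 -0.086 0.959
outer loop
vertex -4.322 1.635 2.147
vertex -3.592 0.936 2.289
vertex -3.387 1.925 2.435
endloop
endfacet
facet normal 0.269 0.085 -0.959
outer loop
vertex -3.057 1.107 0.38
vertex -2.853 2.095 0.525
vertex -2.123 1.397 0.668
endloop
endfacet
facet normal 0.297 -0.955 -0.002
outer loop
vertex -3.057 1.107 0.38
vertex -2.123 1.397 0.668
vertex -3.592 0.936 2.289
endloop
endfacet
facet normal 0.297 -0.955 -0.002
outer loop
vertex -3.592 0.936 2.289
vertex -2.123 1.397 0.668
vertex -2.658 1.226 2.577
endloop
endfacet
facet normal -0.269 -0.086 0.959
outer loop
vertex -3.592 0.936 2.289
vertex -2.658 1.226 2.577
vertex -3.387 1.925 2.435
endloop
endfacet
facet normal 0.269 0.085 -0.959
outer loop
vertex -2.123 1.397 0.668
vertex -2.853 2.095 0.525
vertex -1.918 2.385 0.813
endloop
endfacet
facet normal 0.942 -0.231 0.243
outer loop
vertex -2.123 1.397 0.668
vertex -1.918 2.385 0.813
vertex -2.658 1.226 2.577
endloop
endfacet
facet normal 0.942 -0.231 0.243
outer loop
vertex -2.658 1.226 2.577
vertex -1.918 2.385 0.813
vertex -2.453 2.215 2.722
endloop
endfacet
facet normal -0.268 -0.085 0.960
outer loop
vertex -2.658 1.226 2.577
vertex -2.453 2.215 2.722
vertex -3.387 1.925 2.435
endloop
endfacet
facet normal 0.694 -0.376 -0.614
outer loop
vertex 3.282 -0.277 2.644
vertex 2.885 -0.153 2.119
vertex 3.346 0.245 2.397
endloop
endfacet
facet normal 0.282 0.382 0.880
outer loop
vertex 3.282 -0.277 2.644
vertex 3.346 0.245 2.397
vertex 2.135 0.253 2.781
endloop
endfacet
facet normal 0.694 -0.376 -0.613
outer loop
vertex 3.346 0.245 2.397
vertex 2.885 -0.153 2.119
vertex 3.063 0.468 1.94
endloop
endfacet
facet normal 0.124 0.920 0.372
outer loop
vertex 3.346 0.245 2.397
vertex 3.063 0.468 1.94
vertex 2.135 0.253 2.781
endloop
endfacet
facet normal 0.695 -0.376 -0.613
outer loop
vertex 3.063 0.468 1.94
vertex 2.885 -0.153 2.119
vertex 2.646 0.223 1.618
endloop
endfacet
facet normal -0.383 0.904 -0.192
outer loop
vertex 3.063 0.468 1.94
vertex 2.646 0.223 1.618
vertex 2.135 0.253 2.781
endloop
endfacet
facet normal 0.695 -0.376 -0.613
outer loop
vertex 2.646 0.223 1.618
vertex 2.885 -0.153 2.119
vertex 2.409 -0.305 1.673
endloop
endfacet
facet normal -0.856 0.344 -0.385
outer loop
vertex 2.646 0.223 1.618
vertex 2.409 -0.305 1.673
vertex 2.135 0.253 2.781
endloop
endfacet
facet normal 0.695 -0.376 -0.613
outer loop
vertex 2.409 -0.305 1.673
vertex 2.885 -0.153 2.119
vertex 2.53 -0.718 2.063
endloop
endfacet
facet normal -0.940 -0.335 -0.064
outer loop
vertex 2.409 -0.305 1.673
vertex 2.53 -0.718 2.063
vertex 2.135 0.253 2.781
endloop
endfacet
facet normal 0.694 -0.375 -0.615
outer loop
vertex 2.53 -0.718 2.063
vertex 2.885 -0.153 2.119
vertex 2.919 -0.706 2.495
endloop
endfacet
facet normal -0.571 -0.625 0.532
outer loop
vertex 2.53 -0.718 2.063
vertex 2.919 -0.706 2.495
vertex 2.135 0.253 2.781
endloop
endfacet
facet normal 0.695 -0.375 -0.614
outer loop
vertex 2.919 -0.706 2.495
vertex 2.885 -0.153 2.119
vertex 3.282 -0.277 2.644
endloop
endfacet
facet normal -0.028 -0.307 0.951
outer loop
vertex 2.919 -0.706 2.495
vertex 3.282 -0.277 2.644
vertex 2.135 0.253 2.781
endloop
endfacet

endsolid


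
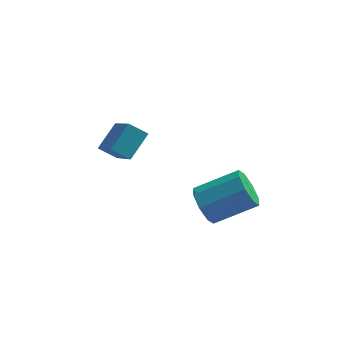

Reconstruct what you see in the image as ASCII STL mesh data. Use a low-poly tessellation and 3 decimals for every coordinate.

solid 
facet normal -0.873 -0.169 -0.457
outer loop
vertex 3.379 -1.313 -1.282
vertex 2.996 -0.825 -0.73
vertex 3.358 -0.705 -1.467
endloop
endfacet
facet normal 0.486 -0.239 -0.841
outer loop
vertex 3.379 -1.313 -1.282
vertex 3.358 -0.705 -1.467
vertex 4.986 -1.002 -0.442
endloop
endfacet
facet normal 0.485 -0.240 -0.841
outer loop
vertex 4.986 -1.002 -0.442
vertex 3.358 -0.705 -1.467
vertex 4.966 -0.395 -0.627
endloop
endfacet
facet normal 0.874 0.168 0.457
outer loop
vertex 4.986 -1.002 -0.442
vertex 4.966 -0.395 -0.627
vertex 4.604 -0.515 0.11
endloop
endfacet
facet normal -0.873 -0.169 -0.457
outer loop
vertex 3.358 -0.705 -1.467
vertex 2.996 -0.825 -0.73
vertex 3.125 -0.168 -1.22
endloop
endfacet
facet normal 0.320 0.507 -0.800
outer loop
vertex 3.358 -0.705 -1.467
vertex 3.125 -0.168 -1.22
vertex 4.966 -0.395 -0.627
endloop
endfacet
facet normal 0.320 0.506 -0.801
outer loop
vertex 4.966 -0.395 -0.627
vertex 3.125 -0.168 -1.22
vertex 4.733 0.143 -0.38
endloop
endfacet
facet normal 0.874 0.169 0.457
outer loop
vertex 4.966 -0.395 -0.627
vertex 4.733 0.143 -0.38
vertex 4.604 -0.515 0.11
endloop
endfacet
facet normal -0.874 -0.169 -0.456
outer loop
vertex 3.125 -0.168 -1.22
vertex 2.996 -0.825 -0.73
vertex 2.817 -0.016 -0.686
endloop
endfacet
facet normal -0.033 0.956 -0.291
outer loop
vertex 3.125 -0.168 -1.22
vertex 2.817 -0.016 -0.686
vertex 4.733 0.143 -0.38
endloop
endfacet
facet normal -0.033 0.956 -0.291
outer loop
vertex 4.733 0.143 -0.38
vertex 2.817 -0.016 -0.686
vertex 4.424 0.295 0.154
endloop
endfacet
facet normal 0.873 0.169 0.457
outer loop
vertex 4.733 0.143 -0.38
vertex 4.424 0.295 0.154
vertex 4.604 -0.515 0.11
endloop
endfacet
facet normal -0.874 -0.169 -0.456
outer loop
vertex 2.817 -0.016 -0.686
vertex 2.996 -0.825 -0.73
vertex 2.614 -0.338 -0.178
endloop
endfacet
facet normal -0.367 0.845 0.389
outer loop
vertex 2.817 -0.016 -0.686
vertex 2.614 -0.338 -0.178
vertex 4.424 0.295 0.154
endloop
endfacet
facet normal -0.367 0.845 0.389
outer loop
vertex 4.424 0.295 0.154
vertex 2.614 -0.338 -0.178
vertex 4.221 -0.027 0.662
endloop
endfacet
facet normal 0.874 0.169 0.456
outer loop
vertex 4.424 0.295 0.154
vertex 4.221 -0.027 0.662
vertex 4.604 -0.515 0.11
endloop
endfacet
facet normal -0.874 -0.168 -0.457
outer loop
vertex 2.614 -0.338 -0.178
vertex 2.996 -0.825 -0.73
vertex 2.634 -0.945 0.007
endloop
endfacet
facet normal -0.486 0.240 0.840
outer loop
vertex 2.614 -0.338 -0.178
vertex 2.634 -0.945 0.007
vertex 4.221 -0.027 0.662
endloop
endfacet
facet normal -0.485 0.239 0.841
outer loop
vertex 4.221 -0.027 0.662
vertex 2.634 -0.945 0.007
vertex 4.242 -0.635 0.847
endloop
endfacet
facet normal 0.873 0.169 0.457
outer loop
vertex 4.221 -0.027 0.662
vertex 4.242 -0.635 0.847
vertex 4.604 -0.515 0.11
endloop
endfacet
facet normal -0.874 -0.169 -0.457
outer loop
vertex 2.634 -0.945 0.007
vertex 2.996 -0.825 -0.73
vertex 2.867 -1.483 -0.24
endloop
endfacet
facet normal -0.321 -0.506 0.801
outer loop
vertex 2.634 -0.945 0.007
vertex 2.867 -1.483 -0.24
vertex 4.242 -0.635 0.847
endloop
endfacet
facet normal -0.320 -0.507 0.800
outer loop
vertex 4.242 -0.635 0.847
vertex 2.867 -1.483 -0.24
vertex 4.475 -1.172 0.6
endloop
endfacet
facet normal 0.873 0.169 0.457
outer loop
vertex 4.242 -0.635 0.847
vertex 4.475 -1.172 0.6
vertex 4.604 -0.515 0.11
endloop
endfacet
facet normal -0.873 -0.169 -0.457
outer loop
vertex 2.867 -1.483 -0.24
vertex 2.996 -0.825 -0.73
vertex 3.176 -1.635 -0.774
endloop
endfacet
facet normal 0.033 -0.956 0.291
outer loop
vertex 2.867 -1.483 -0.24
vertex 3.176 -1.635 -0.774
vertex 4.475 -1.172 0.6
endloop
endfacet
facet normal 0.033 -0.956 0.291
outer loop
vertex 4.475 -1.172 0.6
vertex 3.176 -1.635 -0.774
vertex 4.783 -1.324 0.066
endloop
endfacet
facet normal 0.874 0.169 0.456
outer loop
vertex 4.475 -1.172 0.6
vertex 4.783 -1.324 0.066
vertex 4.604 -0.515 0.11
endloop
endfacet
facet normal -0.874 -0.169 -0.456
outer loop
vertex 3.176 -1.635 -0.774
vertex 2.996 -0.825 -0.73
vertex 3.379 -1.313 -1.282
endloop
endfacet
facet normal 0.367 -0.845 -0.389
outer loop
vertex 3.176 -1.635 -0.774
vertex 3.379 -1.313 -1.282
vertex 4.783 -1.324 0.066
endloop
endfacet
facet normal 0.367 -0.845 -0.389
outer loop
vertex 4.783 -1.324 0.066
vertex 3.379 -1.313 -1.282
vertex 4.986 -1.002 -0.442
endloop
endfacet
facet normal 0.874 0.169 0.456
outer loop
vertex 4.783 -1.324 0.066
vertex 4.986 -1.002 -0.442
vertex 4.604 -0.515 0.11
endloop
endfacet
facet normal -0.839 0.111 0.533
outer loop
vertex 0.082 2.701 0.771
vertex -0.57 4.291 -0.587
vertex -0.52 1.806 0.01
endloop
endfacet
facet normal 0.297 -0.727 0.620
outer loop
vertex 0.21 1.709 -0.453
vertex 0.082 2.701 0.771
vertex -0.52 1.806 0.01
endloop
endfacet
facet normal -0.839 0.111 0.533
outer loop
vertex -0.52 1.806 0.01
vertex -0.57 4.291 -0.587
vertex -1.171 3.396 -1.347
endloop
endfacet
facet normal -0.456 -0.678 -0.576
outer loop
vertex -1.171 3.396 -1.347
vertex 0.21 1.709 -0.453
vertex -0.52 1.806 0.01
endloop
endfacet
facet normal 0.456 0.679 0.576
outer loop
vertex 0.082 2.701 0.771
vertex 0.16 4.194 -1.05
vertex -0.57 4.291 -0.587
endloop
endfacet
facet normal 0.298 -0.726 0.620
outer loop
vertex 0.811 2.604 0.307
vertex 0.082 2.701 0.771
vertex 0.21 1.709 -0.453
endloop
endfacet
facet normal 0.457 0.678 0.576
outer loop
vertex 0.811 2.604 0.307
vertex 0.16 4.194 -1.05
vertex 0.082 2.701 0.771
endloop
endfacet
facet normal -0.297 0.726 -0.620
outer loop
vertex -0.57 4.291 -0.587
vertex 0.16 4.194 -1.05
vertex -1.171 3.396 -1.347
endloop
endfacet
facet normal -0.457 -0.679 -0.575
outer loop
vertex -0.442 3.299 -1.811
vertex 0.21 1.709 -0.453
vertex -1.171 3.396 -1.347
endloop
endfacet
facet normal -0.297 0.727 -0.619
outer loop
vertex -1.171 3.396 -1.347
vertex 0.16 4.194 -1.05
vertex -0.442 3.299 -1.811
endloop
endfacet
facet normal 0.839 -0.111 -0.533
outer loop
vertex -0.442 3.299 -1.811
vertex 0.811 2.604 0.307
vertex 0.21 1.709 -0.453
endloop
endfacet
facet normal 0.839 -0.111 -0.533
outer loop
vertex 0.16 4.194 -1.05
vertex 0.811 2.604 0.307
vertex -0.442 3.299 -1.811
endloop
endfacet

endsolid


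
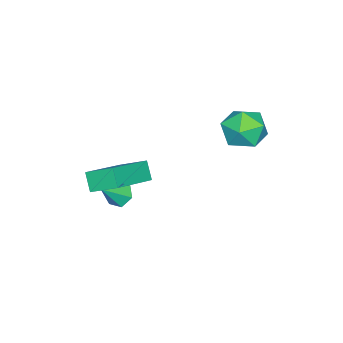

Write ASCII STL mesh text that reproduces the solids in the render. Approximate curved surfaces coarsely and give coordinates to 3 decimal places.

solid 
facet normal -0.895 0.133 -0.427
outer loop
vertex 1.046 -1.62 0.431
vertex 1.4 -1.25 -0.196
vertex 1.15 -2.614 -0.096
endloop
endfacet
facet normal -0.437 -0.457 0.775
outer loop
vertex 3.02 -2.89 0.796
vertex 1.046 -1.62 0.431
vertex 1.15 -2.614 -0.096
endloop
endfacet
facet normal -0.894 0.133 -0.427
outer loop
vertex 1.15 -2.614 -0.096
vertex 1.4 -1.25 -0.196
vertex 1.505 -2.243 -0.724
endloop
endfacet
facet normal 0.093 -0.879 -0.467
outer loop
vertex 1.505 -2.243 -0.724
vertex 3.02 -2.89 0.796
vertex 1.15 -2.614 -0.096
endloop
endfacet
facet normal -0.093 0.880 0.467
outer loop
vertex 1.046 -1.62 0.431
vertex 3.27 -1.526 0.696
vertex 1.4 -1.25 -0.196
endloop
endfacet
facet normal -0.438 -0.458 0.774
outer loop
vertex 2.915 -1.897 1.324
vertex 1.046 -1.62 0.431
vertex 3.02 -2.89 0.796
endloop
endfacet
facet normal -0.093 0.879 0.467
outer loop
vertex 2.915 -1.897 1.324
vertex 3.27 -1.526 0.696
vertex 1.046 -1.62 0.431
endloop
endfacet
facet normal 0.437 0.458 -0.774
outer loop
vertex 1.4 -1.25 -0.196
vertex 3.27 -1.526 0.696
vertex 1.505 -2.243 -0.724
endloop
endfacet
facet normal 0.093 -0.880 -0.467
outer loop
vertex 3.374 -2.52 0.169
vertex 3.02 -2.89 0.796
vertex 1.505 -2.243 -0.724
endloop
endfacet
facet normal 0.438 0.456 -0.775
outer loop
vertex 1.505 -2.243 -0.724
vertex 3.27 -1.526 0.696
vertex 3.374 -2.52 0.169
endloop
endfacet
facet normal 0.895 -0.132 0.427
outer loop
vertex 3.374 -2.52 0.169
vertex 2.915 -1.897 1.324
vertex 3.02 -2.89 0.796
endloop
endfacet
facet normal 0.894 -0.133 0.427
outer loop
vertex 3.27 -1.526 0.696
vertex 2.915 -1.897 1.324
vertex 3.374 -2.52 0.169
endloop
endfacet
facet normal -0.570 -0.221 0.791
outer loop
vertex -2.293 1.043 1.566
vertex -2.055 0.141 1.486
vertex -1.541 0.716 2.017
endloop
endfacet
facet normal -0.312 0.442 0.841
outer loop
vertex -2.293 1.043 1.566
vertex -1.541 0.716 2.017
vertex -1.507 1.549 1.592
endloop
endfacet
facet normal -0.528 0.806 0.266
outer loop
vertex -2.293 1.043 1.566
vertex -1.507 1.549 1.592
vertex -1.999 1.489 0.798
endloop
endfacet
facet normal -0.919 0.369 -0.138
outer loop
vertex -2.293 1.043 1.566
vertex -1.999 1.489 0.798
vertex -2.338 0.619 0.733
endloop
endfacet
facet normal -0.946 -0.266 0.187
outer loop
vertex -2.293 1.043 1.566
vertex -2.338 0.619 0.733
vertex -2.055 0.141 1.486
endloop
endfacet
facet normal 0.401 0.403 0.823
outer loop
vertex -1.507 1.549 1.592
vertex -1.541 0.716 2.017
vertex -0.782 0.961 1.527
endloop
endfacet
facet normal -0.017 -0.670 0.742
outer loop
vertex -1.541 0.716 2.017
vertex -2.055 0.141 1.486
vertex -1.121 0.091 1.462
endloop
endfacet
facet normal -0.625 -0.744 -0.237
outer loop
vertex -2.055 0.141 1.486
vertex -2.338 0.619 0.733
vertex -1.613 0.031 0.668
endloop
endfacet
facet normal -0.583 0.284 -0.761
outer loop
vertex -2.338 0.619 0.733
vertex -1.999 1.489 0.798
vertex -1.579 0.864 0.243
endloop
endfacet
facet normal 0.050 0.993 -0.106
outer loop
vertex -1.999 1.489 0.798
vertex -1.507 1.549 1.592
vertex -1.065 1.439 0.774
endloop
endfacet
facet normal 0.919 -0.369 0.138
outer loop
vertex -0.827 0.537 0.694
vertex -0.782 0.961 1.527
vertex -1.121 0.091 1.462
endloop
endfacet
facet normal 0.528 -0.806 -0.266
outer loop
vertex -0.827 0.537 0.694
vertex -1.121 0.091 1.462
vertex -1.613 0.031 0.668
endloop
endfacet
facet normal 0.312 -0.442 -0.841
outer loop
vertex -0.827 0.537 0.694
vertex -1.613 0.031 0.668
vertex -1.579 0.864 0.243
endloop
endfacet
facet normal 0.570 0.221 -0.791
outer loop
vertex -0.827 0.537 0.694
vertex -1.579 0.864 0.243
vertex -1.065 1.439 0.774
endloop
endfacet
facet normal 0.946 0.266 -0.187
outer loop
vertex -0.827 0.537 0.694
vertex -1.065 1.439 0.774
vertex -0.782 0.961 1.527
endloop
endfacet
facet normal 0.583 -0.284 0.761
outer loop
vertex -1.121 0.091 1.462
vertex -0.782 0.961 1.527
vertex -1.541 0.716 2.017
endloop
endfacet
facet normal -0.050 -0.993 0.106
outer loop
vertex -1.613 0.031 0.668
vertex -1.121 0.091 1.462
vertex -2.055 0.141 1.486
endloop
endfacet
facet normal -0.401 -0.403 -0.823
outer loop
vertex -1.579 0.864 0.243
vertex -1.613 0.031 0.668
vertex -2.338 0.619 0.733
endloop
endfacet
facet normal 0.017 0.670 -0.742
outer loop
vertex -1.065 1.439 0.774
vertex -1.579 0.864 0.243
vertex -1.999 1.489 0.798
endloop
endfacet
facet normal 0.625 0.744 0.237
outer loop
vertex -0.782 0.961 1.527
vertex -1.065 1.439 0.774
vertex -1.507 1.549 1.592
endloop
endfacet
facet normal -0.695 0.241 -0.677
outer loop
vertex 1.571 -2.828 -1.979
vertex 1.28 -2.571 -1.589
vertex 1.657 -2.295 -1.878
endloop
endfacet
facet normal 0.914 -0.072 -0.400
outer loop
vertex 1.571 -2.828 -1.979
vertex 1.657 -2.295 -1.878
vertex 2.08 -2.849 -0.811
endloop
endfacet
facet normal -0.696 0.242 -0.677
outer loop
vertex 1.657 -2.295 -1.878
vertex 1.28 -2.571 -1.589
vertex 1.367 -2.038 -1.488
endloop
endfacet
facet normal 0.717 0.693 0.076
outer loop
vertex 1.657 -2.295 -1.878
vertex 1.367 -2.038 -1.488
vertex 2.08 -2.849 -0.811
endloop
endfacet
facet normal -0.696 0.242 -0.676
outer loop
vertex 1.367 -2.038 -1.488
vertex 1.28 -2.571 -1.589
vertex 0.99 -2.315 -1.199
endloop
endfacet
facet normal 0.068 0.674 0.735
outer loop
vertex 1.367 -2.038 -1.488
vertex 0.99 -2.315 -1.199
vertex 2.08 -2.849 -0.811
endloop
endfacet
facet normal -0.696 0.242 -0.676
outer loop
vertex 0.99 -2.315 -1.199
vertex 1.28 -2.571 -1.589
vertex 0.903 -2.848 -1.3
endloop
endfacet
facet normal -0.381 -0.112 0.918
outer loop
vertex 0.99 -2.315 -1.199
vertex 0.903 -2.848 -1.3
vertex 2.08 -2.849 -0.811
endloop
endfacet
facet normal -0.696 0.241 -0.676
outer loop
vertex 0.903 -2.848 -1.3
vertex 1.28 -2.571 -1.589
vertex 1.193 -3.105 -1.69
endloop
endfacet
facet normal -0.184 -0.878 0.442
outer loop
vertex 0.903 -2.848 -1.3
vertex 1.193 -3.105 -1.69
vertex 2.08 -2.849 -0.811
endloop
endfacet
facet normal -0.695 0.241 -0.677
outer loop
vertex 1.193 -3.105 -1.69
vertex 1.28 -2.571 -1.589
vertex 1.571 -2.828 -1.979
endloop
endfacet
facet normal 0.463 -0.859 -0.217
outer loop
vertex 1.193 -3.105 -1.69
vertex 1.571 -2.828 -1.979
vertex 2.08 -2.849 -0.811
endloop
endfacet

endsolid


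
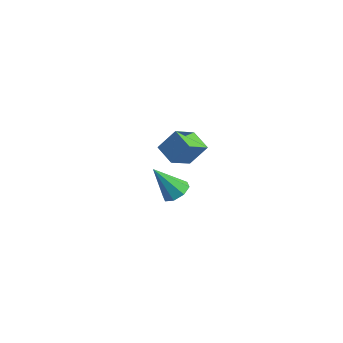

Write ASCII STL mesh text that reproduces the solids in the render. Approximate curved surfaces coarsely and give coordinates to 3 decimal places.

solid 
facet normal 0.449 0.354 -0.820
outer loop
vertex -2.423 -0.144 -4.146
vertex -2.998 -0.538 -4.631
vertex -2.941 0.229 -4.269
endloop
endfacet
facet normal 0.221 0.568 0.793
outer loop
vertex -2.423 -0.144 -4.146
vertex -2.941 0.229 -4.269
vertex -3.942 -1.282 -2.909
endloop
endfacet
facet normal 0.449 0.354 -0.821
outer loop
vertex -2.941 0.229 -4.269
vertex -2.998 -0.538 -4.631
vertex -3.494 0.153 -4.604
endloop
endfacet
facet normal -0.418 0.745 0.520
outer loop
vertex -2.941 0.229 -4.269
vertex -3.494 0.153 -4.604
vertex -3.942 -1.282 -2.909
endloop
endfacet
facet normal 0.449 0.354 -0.820
outer loop
vertex -3.494 0.153 -4.604
vertex -2.998 -0.538 -4.631
vertex -3.756 -0.328 -4.955
endloop
endfacet
facet normal -0.904 0.412 0.110
outer loop
vertex -3.494 0.153 -4.604
vertex -3.756 -0.328 -4.955
vertex -3.942 -1.282 -2.909
endloop
endfacet
facet normal 0.449 0.355 -0.820
outer loop
vertex -3.756 -0.328 -4.955
vertex -2.998 -0.538 -4.631
vertex -3.574 -0.932 -5.117
endloop
endfacet
facet normal -0.952 -0.234 -0.196
outer loop
vertex -3.756 -0.328 -4.955
vertex -3.574 -0.932 -5.117
vertex -3.942 -1.282 -2.909
endloop
endfacet
facet normal 0.449 0.355 -0.820
outer loop
vertex -3.574 -0.932 -5.117
vertex -2.998 -0.538 -4.631
vertex -3.055 -1.304 -4.994
endloop
endfacet
facet normal -0.534 -0.817 -0.218
outer loop
vertex -3.574 -0.932 -5.117
vertex -3.055 -1.304 -4.994
vertex -3.942 -1.282 -2.909
endloop
endfacet
facet normal 0.450 0.355 -0.820
outer loop
vertex -3.055 -1.304 -4.994
vertex -2.998 -0.538 -4.631
vertex -2.503 -1.228 -4.658
endloop
endfacet
facet normal 0.104 -0.993 0.055
outer loop
vertex -3.055 -1.304 -4.994
vertex -2.503 -1.228 -4.658
vertex -3.942 -1.282 -2.909
endloop
endfacet
facet normal 0.449 0.354 -0.820
outer loop
vertex -2.503 -1.228 -4.658
vertex -2.998 -0.538 -4.631
vertex -2.241 -0.747 -4.307
endloop
endfacet
facet normal 0.590 -0.660 0.465
outer loop
vertex -2.503 -1.228 -4.658
vertex -2.241 -0.747 -4.307
vertex -3.942 -1.282 -2.909
endloop
endfacet
facet normal 0.449 0.355 -0.820
outer loop
vertex -2.241 -0.747 -4.307
vertex -2.998 -0.538 -4.631
vertex -2.423 -0.144 -4.146
endloop
endfacet
facet normal 0.637 -0.013 0.770
outer loop
vertex -2.241 -0.747 -4.307
vertex -2.423 -0.144 -4.146
vertex -3.942 -1.282 -2.909
endloop
endfacet
facet normal -0.928 0.181 0.326
outer loop
vertex -0.206 -3.48 3.303
vertex -0.244 -2.131 2.444
vertex -0.727 -4.188 2.214
endloop
endfacet
facet normal 0.024 -0.843 0.537
outer loop
vertex 0.404 -4.409 1.816
vertex -0.206 -3.48 3.303
vertex -0.727 -4.188 2.214
endloop
endfacet
facet normal -0.928 0.181 0.327
outer loop
vertex -0.727 -4.188 2.214
vertex -0.244 -2.131 2.444
vertex -0.766 -2.839 1.355
endloop
endfacet
facet normal -0.373 -0.506 -0.778
outer loop
vertex -0.766 -2.839 1.355
vertex 0.404 -4.409 1.816
vertex -0.727 -4.188 2.214
endloop
endfacet
facet normal 0.373 0.506 0.778
outer loop
vertex -0.206 -3.48 3.303
vertex 0.887 -2.352 2.046
vertex -0.244 -2.131 2.444
endloop
endfacet
facet normal 0.024 -0.843 0.537
outer loop
vertex 0.926 -3.701 2.905
vertex -0.206 -3.48 3.303
vertex 0.404 -4.409 1.816
endloop
endfacet
facet normal 0.372 0.506 0.778
outer loop
vertex 0.926 -3.701 2.905
vertex 0.887 -2.352 2.046
vertex -0.206 -3.48 3.303
endloop
endfacet
facet normal -0.024 0.843 -0.537
outer loop
vertex -0.244 -2.131 2.444
vertex 0.887 -2.352 2.046
vertex -0.766 -2.839 1.355
endloop
endfacet
facet normal -0.372 -0.506 -0.778
outer loop
vertex 0.366 -3.06 0.957
vertex 0.404 -4.409 1.816
vertex -0.766 -2.839 1.355
endloop
endfacet
facet normal -0.024 0.843 -0.537
outer loop
vertex -0.766 -2.839 1.355
vertex 0.887 -2.352 2.046
vertex 0.366 -3.06 0.957
endloop
endfacet
facet normal 0.928 -0.182 -0.326
outer loop
vertex 0.366 -3.06 0.957
vertex 0.926 -3.701 2.905
vertex 0.404 -4.409 1.816
endloop
endfacet
facet normal 0.928 -0.181 -0.326
outer loop
vertex 0.887 -2.352 2.046
vertex 0.926 -3.701 2.905
vertex 0.366 -3.06 0.957
endloop
endfacet

endsolid


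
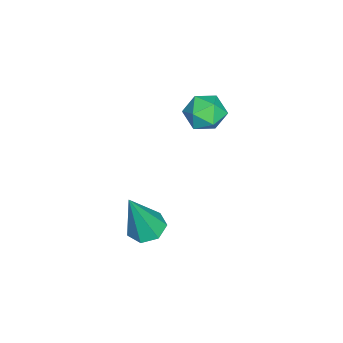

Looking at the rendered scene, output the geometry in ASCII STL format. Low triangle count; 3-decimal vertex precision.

solid 
facet normal -0.275 0.195 -0.941
outer loop
vertex 2.633 -0.496 -2.283
vertex 2.233 0.044 -2.054
vertex 2.915 0.051 -2.252
endloop
endfacet
facet normal 0.889 -0.456 -0.043
outer loop
vertex 2.633 -0.496 -2.283
vertex 2.915 0.051 -2.252
vertex 2.807 -0.364 -0.086
endloop
endfacet
facet normal -0.275 0.195 -0.941
outer loop
vertex 2.915 0.051 -2.252
vertex 2.233 0.044 -2.054
vertex 2.683 0.593 -2.072
endloop
endfacet
facet normal 0.926 0.358 0.115
outer loop
vertex 2.915 0.051 -2.252
vertex 2.683 0.593 -2.072
vertex 2.807 -0.364 -0.086
endloop
endfacet
facet normal -0.276 0.195 -0.941
outer loop
vertex 2.683 0.593 -2.072
vertex 2.233 0.044 -2.054
vertex 2.112 0.721 -1.878
endloop
endfacet
facet normal 0.326 0.859 0.394
outer loop
vertex 2.683 0.593 -2.072
vertex 2.112 0.721 -1.878
vertex 2.807 -0.364 -0.086
endloop
endfacet
facet normal -0.275 0.196 -0.941
outer loop
vertex 2.112 0.721 -1.878
vertex 2.233 0.044 -2.054
vertex 1.632 0.34 -1.817
endloop
endfacet
facet normal -0.458 0.671 0.584
outer loop
vertex 2.112 0.721 -1.878
vertex 1.632 0.34 -1.817
vertex 2.807 -0.364 -0.086
endloop
endfacet
facet normal -0.275 0.195 -0.941
outer loop
vertex 1.632 0.34 -1.817
vertex 2.233 0.044 -2.054
vertex 1.604 -0.265 -1.934
endloop
endfacet
facet normal -0.838 -0.066 0.542
outer loop
vertex 1.632 0.34 -1.817
vertex 1.604 -0.265 -1.934
vertex 2.807 -0.364 -0.086
endloop
endfacet
facet normal -0.275 0.194 -0.942
outer loop
vertex 1.604 -0.265 -1.934
vertex 2.233 0.044 -2.054
vertex 2.05 -0.637 -2.141
endloop
endfacet
facet normal -0.525 -0.796 0.299
outer loop
vertex 1.604 -0.265 -1.934
vertex 2.05 -0.637 -2.141
vertex 2.807 -0.364 -0.086
endloop
endfacet
facet normal -0.276 0.194 -0.941
outer loop
vertex 2.05 -0.637 -2.141
vertex 2.233 0.044 -2.054
vertex 2.633 -0.496 -2.283
endloop
endfacet
facet normal 0.244 -0.969 0.039
outer loop
vertex 2.05 -0.637 -2.141
vertex 2.633 -0.496 -2.283
vertex 2.807 -0.364 -0.086
endloop
endfacet
facet normal 0.350 0.855 0.382
outer loop
vertex -0.01 2.168 2.567
vertex 0.273 1.774 3.189
vertex 0.723 1.876 2.549
endloop
endfacet
facet normal 0.342 0.880 -0.330
outer loop
vertex -0.01 2.168 2.567
vertex 0.723 1.876 2.549
vertex 0.26 1.818 1.914
endloop
endfacet
facet normal -0.327 0.770 -0.548
outer loop
vertex -0.01 2.168 2.567
vertex 0.26 1.818 1.914
vertex -0.476 1.68 2.16
endloop
endfacet
facet normal -0.735 0.677 0.030
outer loop
vertex -0.01 2.168 2.567
vertex -0.476 1.68 2.16
vertex -0.469 1.653 2.948
endloop
endfacet
facet normal -0.316 0.730 0.606
outer loop
vertex -0.01 2.168 2.567
vertex -0.469 1.653 2.948
vertex 0.273 1.774 3.189
endloop
endfacet
facet normal 0.744 0.342 -0.574
outer loop
vertex 0.26 1.818 1.914
vertex 0.723 1.876 2.549
vertex 0.709 1.207 2.132
endloop
endfacet
facet normal 0.757 0.302 0.580
outer loop
vertex 0.723 1.876 2.549
vertex 0.273 1.774 3.189
vertex 0.716 1.18 2.92
endloop
endfacet
facet normal -0.322 0.099 0.942
outer loop
vertex 0.273 1.774 3.189
vertex -0.469 1.653 2.948
vertex -0.02 1.042 3.166
endloop
endfacet
facet normal -1.000 0.015 0.009
outer loop
vertex -0.469 1.653 2.948
vertex -0.476 1.68 2.16
vertex -0.483 0.984 2.531
endloop
endfacet
facet normal -0.340 0.165 -0.926
outer loop
vertex -0.476 1.68 2.16
vertex 0.26 1.818 1.914
vertex -0.033 1.086 1.891
endloop
endfacet
facet normal 0.735 -0.677 -0.030
outer loop
vertex 0.25 0.692 2.513
vertex 0.709 1.207 2.132
vertex 0.716 1.18 2.92
endloop
endfacet
facet normal 0.327 -0.770 0.548
outer loop
vertex 0.25 0.692 2.513
vertex 0.716 1.18 2.92
vertex -0.02 1.042 3.166
endloop
endfacet
facet normal -0.342 -0.880 0.330
outer loop
vertex 0.25 0.692 2.513
vertex -0.02 1.042 3.166
vertex -0.483 0.984 2.531
endloop
endfacet
facet normal -0.350 -0.855 -0.382
outer loop
vertex 0.25 0.692 2.513
vertex -0.483 0.984 2.531
vertex -0.033 1.086 1.891
endloop
endfacet
facet normal 0.316 -0.730 -0.606
outer loop
vertex 0.25 0.692 2.513
vertex -0.033 1.086 1.891
vertex 0.709 1.207 2.132
endloop
endfacet
facet normal 1.000 -0.015 -0.009
outer loop
vertex 0.716 1.18 2.92
vertex 0.709 1.207 2.132
vertex 0.723 1.876 2.549
endloop
endfacet
facet normal 0.340 -0.165 0.926
outer loop
vertex -0.02 1.042 3.166
vertex 0.716 1.18 2.92
vertex 0.273 1.774 3.189
endloop
endfacet
facet normal -0.744 -0.342 0.574
outer loop
vertex -0.483 0.984 2.531
vertex -0.02 1.042 3.166
vertex -0.469 1.653 2.948
endloop
endfacet
facet normal -0.757 -0.302 -0.580
outer loop
vertex -0.033 1.086 1.891
vertex -0.483 0.984 2.531
vertex -0.476 1.68 2.16
endloop
endfacet
facet normal 0.322 -0.099 -0.942
outer loop
vertex 0.709 1.207 2.132
vertex -0.033 1.086 1.891
vertex 0.26 1.818 1.914
endloop
endfacet

endsolid


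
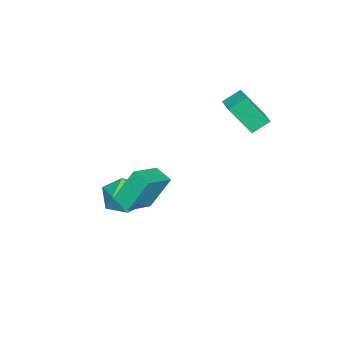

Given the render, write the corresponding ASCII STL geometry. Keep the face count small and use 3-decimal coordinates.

solid 
facet normal -0.211 0.933 0.291
outer loop
vertex 1.386 -1.614 -1.794
vertex 0.777 -2.015 -0.951
vertex 1.864 -1.814 -0.808
endloop
endfacet
facet normal 0.428 0.903 -0.024
outer loop
vertex 1.386 -1.614 -1.794
vertex 1.864 -1.814 -0.808
vertex 2.393 -2.09 -1.749
endloop
endfacet
facet normal 0.337 0.647 -0.684
outer loop
vertex 1.386 -1.614 -1.794
vertex 2.393 -2.09 -1.749
vertex 1.632 -2.461 -2.475
endloop
endfacet
facet normal -0.359 0.519 -0.775
outer loop
vertex 1.386 -1.614 -1.794
vertex 1.632 -2.461 -2.475
vertex 0.634 -2.414 -1.981
endloop
endfacet
facet normal -0.697 0.696 -0.173
outer loop
vertex 1.386 -1.614 -1.794
vertex 0.634 -2.414 -1.981
vertex 0.777 -2.015 -0.951
endloop
endfacet
facet normal 0.832 0.439 0.339
outer loop
vertex 2.393 -2.09 -1.749
vertex 1.864 -1.814 -0.808
vertex 2.406 -2.786 -0.879
endloop
endfacet
facet normal -0.202 0.488 0.849
outer loop
vertex 1.864 -1.814 -0.808
vertex 0.777 -2.015 -0.951
vertex 1.408 -2.739 -0.385
endloop
endfacet
facet normal -0.990 0.103 0.097
outer loop
vertex 0.777 -2.015 -0.951
vertex 0.634 -2.414 -1.981
vertex 0.647 -3.11 -1.111
endloop
endfacet
facet normal -0.443 -0.183 -0.878
outer loop
vertex 0.634 -2.414 -1.981
vertex 1.632 -2.461 -2.475
vertex 1.176 -3.386 -2.052
endloop
endfacet
facet normal 0.684 0.025 -0.729
outer loop
vertex 1.632 -2.461 -2.475
vertex 2.393 -2.09 -1.749
vertex 2.263 -3.185 -1.909
endloop
endfacet
facet normal 0.359 -0.519 0.775
outer loop
vertex 1.654 -3.586 -1.066
vertex 2.406 -2.786 -0.879
vertex 1.408 -2.739 -0.385
endloop
endfacet
facet normal -0.337 -0.647 0.684
outer loop
vertex 1.654 -3.586 -1.066
vertex 1.408 -2.739 -0.385
vertex 0.647 -3.11 -1.111
endloop
endfacet
facet normal -0.428 -0.903 0.024
outer loop
vertex 1.654 -3.586 -1.066
vertex 0.647 -3.11 -1.111
vertex 1.176 -3.386 -2.052
endloop
endfacet
facet normal 0.211 -0.933 -0.291
outer loop
vertex 1.654 -3.586 -1.066
vertex 1.176 -3.386 -2.052
vertex 2.263 -3.185 -1.909
endloop
endfacet
facet normal 0.697 -0.696 0.173
outer loop
vertex 1.654 -3.586 -1.066
vertex 2.263 -3.185 -1.909
vertex 2.406 -2.786 -0.879
endloop
endfacet
facet normal 0.443 0.183 0.878
outer loop
vertex 1.408 -2.739 -0.385
vertex 2.406 -2.786 -0.879
vertex 1.864 -1.814 -0.808
endloop
endfacet
facet normal -0.684 -0.025 0.729
outer loop
vertex 0.647 -3.11 -1.111
vertex 1.408 -2.739 -0.385
vertex 0.777 -2.015 -0.951
endloop
endfacet
facet normal -0.832 -0.439 -0.339
outer loop
vertex 1.176 -3.386 -2.052
vertex 0.647 -3.11 -1.111
vertex 0.634 -2.414 -1.981
endloop
endfacet
facet normal 0.202 -0.488 -0.849
outer loop
vertex 2.263 -3.185 -1.909
vertex 1.176 -3.386 -2.052
vertex 1.632 -2.461 -2.475
endloop
endfacet
facet normal 0.990 -0.103 -0.097
outer loop
vertex 2.406 -2.786 -0.879
vertex 2.263 -3.185 -1.909
vertex 2.393 -2.09 -1.749
endloop
endfacet
facet normal -0.311 0.403 0.861
outer loop
vertex 3.775 -1.209 2.379
vertex 4.153 -0.405 2.139
vertex 2.353 -0.757 1.653
endloop
endfacet
facet normal -0.411 -0.874 0.261
outer loop
vertex 2.907 -1.475 0.121
vertex 3.775 -1.209 2.379
vertex 2.353 -0.757 1.653
endloop
endfacet
facet normal -0.311 0.404 0.860
outer loop
vertex 2.353 -0.757 1.653
vertex 4.153 -0.405 2.139
vertex 2.731 0.047 1.412
endloop
endfacet
facet normal -0.857 0.272 -0.437
outer loop
vertex 2.731 0.047 1.412
vertex 2.907 -1.475 0.121
vertex 2.353 -0.757 1.653
endloop
endfacet
facet normal 0.857 -0.272 0.438
outer loop
vertex 3.775 -1.209 2.379
vertex 4.707 -1.123 0.607
vertex 4.153 -0.405 2.139
endloop
endfacet
facet normal -0.411 -0.873 0.261
outer loop
vertex 4.329 -1.927 0.848
vertex 3.775 -1.209 2.379
vertex 2.907 -1.475 0.121
endloop
endfacet
facet normal 0.857 -0.272 0.438
outer loop
vertex 4.329 -1.927 0.848
vertex 4.707 -1.123 0.607
vertex 3.775 -1.209 2.379
endloop
endfacet
facet normal 0.411 0.874 -0.261
outer loop
vertex 4.153 -0.405 2.139
vertex 4.707 -1.123 0.607
vertex 2.731 0.047 1.412
endloop
endfacet
facet normal -0.857 0.272 -0.438
outer loop
vertex 3.285 -0.671 -0.119
vertex 2.907 -1.475 0.121
vertex 2.731 0.047 1.412
endloop
endfacet
facet normal 0.411 0.874 -0.261
outer loop
vertex 2.731 0.047 1.412
vertex 4.707 -1.123 0.607
vertex 3.285 -0.671 -0.119
endloop
endfacet
facet normal 0.312 -0.403 -0.860
outer loop
vertex 3.285 -0.671 -0.119
vertex 4.329 -1.927 0.848
vertex 2.907 -1.475 0.121
endloop
endfacet
facet normal 0.311 -0.404 -0.860
outer loop
vertex 4.707 -1.123 0.607
vertex 4.329 -1.927 0.848
vertex 3.285 -0.671 -0.119
endloop
endfacet
facet normal -0.567 0.630 0.531
outer loop
vertex -1.628 1.565 4.508
vertex -0.874 2.098 4.681
vertex -1.973 2.552 2.97
endloop
endfacet
facet normal -0.803 -0.567 -0.184
outer loop
vertex -1.406 1.922 2.439
vertex -1.628 1.565 4.508
vertex -1.973 2.552 2.97
endloop
endfacet
facet normal -0.567 0.630 0.531
outer loop
vertex -1.973 2.552 2.97
vertex -0.874 2.098 4.681
vertex -1.218 3.085 3.143
endloop
endfacet
facet normal -0.185 0.531 -0.827
outer loop
vertex -1.218 3.085 3.143
vertex -1.406 1.922 2.439
vertex -1.973 2.552 2.97
endloop
endfacet
facet normal 0.185 -0.531 0.827
outer loop
vertex -1.628 1.565 4.508
vertex -0.307 1.468 4.15
vertex -0.874 2.098 4.681
endloop
endfacet
facet normal -0.803 -0.567 -0.184
outer loop
vertex -1.062 0.935 3.977
vertex -1.628 1.565 4.508
vertex -1.406 1.922 2.439
endloop
endfacet
facet normal 0.185 -0.531 0.827
outer loop
vertex -1.062 0.935 3.977
vertex -0.307 1.468 4.15
vertex -1.628 1.565 4.508
endloop
endfacet
facet normal 0.803 0.567 0.184
outer loop
vertex -0.874 2.098 4.681
vertex -0.307 1.468 4.15
vertex -1.218 3.085 3.143
endloop
endfacet
facet normal -0.185 0.531 -0.827
outer loop
vertex -0.652 2.455 2.612
vertex -1.406 1.922 2.439
vertex -1.218 3.085 3.143
endloop
endfacet
facet normal 0.803 0.567 0.184
outer loop
vertex -1.218 3.085 3.143
vertex -0.307 1.468 4.15
vertex -0.652 2.455 2.612
endloop
endfacet
facet normal 0.567 -0.630 -0.531
outer loop
vertex -0.652 2.455 2.612
vertex -1.062 0.935 3.977
vertex -1.406 1.922 2.439
endloop
endfacet
facet normal 0.566 -0.630 -0.531
outer loop
vertex -0.307 1.468 4.15
vertex -1.062 0.935 3.977
vertex -0.652 2.455 2.612
endloop
endfacet

endsolid


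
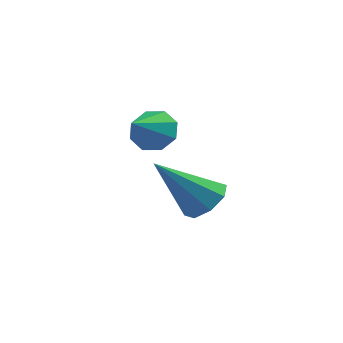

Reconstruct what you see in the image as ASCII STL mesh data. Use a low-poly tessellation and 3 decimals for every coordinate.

solid 
facet normal 0.108 0.861 -0.497
outer loop
vertex -3.038 -3.282 2.707
vertex -3.645 -3.396 2.377
vertex -3.456 -3.077 2.971
endloop
endfacet
facet normal 0.511 -0.063 0.857
outer loop
vertex -3.038 -3.282 2.707
vertex -3.456 -3.077 2.971
vertex -3.795 -4.584 3.063
endloop
endfacet
facet normal 0.107 0.861 -0.497
outer loop
vertex -3.456 -3.077 2.971
vertex -3.645 -3.396 2.377
vertex -3.985 -3.059 2.888
endloop
endfacet
facet normal -0.151 0.094 0.984
outer loop
vertex -3.456 -3.077 2.971
vertex -3.985 -3.059 2.888
vertex -3.795 -4.584 3.063
endloop
endfacet
facet normal 0.108 0.862 -0.496
outer loop
vertex -3.985 -3.059 2.888
vertex -3.645 -3.396 2.377
vertex -4.315 -3.238 2.505
endloop
endfacet
facet normal -0.753 -0.018 0.658
outer loop
vertex -3.985 -3.059 2.888
vertex -4.315 -3.238 2.505
vertex -3.795 -4.584 3.063
endloop
endfacet
facet normal 0.108 0.862 -0.496
outer loop
vertex -4.315 -3.238 2.505
vertex -3.645 -3.396 2.377
vertex -4.252 -3.509 2.048
endloop
endfacet
facet normal -0.940 -0.335 0.069
outer loop
vertex -4.315 -3.238 2.505
vertex -4.252 -3.509 2.048
vertex -3.795 -4.584 3.063
endloop
endfacet
facet normal 0.109 0.861 -0.497
outer loop
vertex -4.252 -3.509 2.048
vertex -3.645 -3.396 2.377
vertex -3.834 -3.715 1.783
endloop
endfacet
facet normal -0.605 -0.667 -0.435
outer loop
vertex -4.252 -3.509 2.048
vertex -3.834 -3.715 1.783
vertex -3.795 -4.584 3.063
endloop
endfacet
facet normal 0.108 0.861 -0.497
outer loop
vertex -3.834 -3.715 1.783
vertex -3.645 -3.396 2.377
vertex -3.305 -3.733 1.867
endloop
endfacet
facet normal 0.061 -0.825 -0.562
outer loop
vertex -3.834 -3.715 1.783
vertex -3.305 -3.733 1.867
vertex -3.795 -4.584 3.063
endloop
endfacet
facet normal 0.108 0.861 -0.497
outer loop
vertex -3.305 -3.733 1.867
vertex -3.645 -3.396 2.377
vertex -2.975 -3.554 2.249
endloop
endfacet
facet normal 0.660 -0.713 -0.237
outer loop
vertex -3.305 -3.733 1.867
vertex -2.975 -3.554 2.249
vertex -3.795 -4.584 3.063
endloop
endfacet
facet normal 0.108 0.861 -0.497
outer loop
vertex -2.975 -3.554 2.249
vertex -3.645 -3.396 2.377
vertex -3.038 -3.282 2.707
endloop
endfacet
facet normal 0.848 -0.397 0.352
outer loop
vertex -2.975 -3.554 2.249
vertex -3.038 -3.282 2.707
vertex -3.795 -4.584 3.063
endloop
endfacet
facet normal 0.584 0.358 -0.729
outer loop
vertex -2.337 -1.353 -0.247
vertex -2.839 -1.621 -0.781
vertex -2.758 -0.952 -0.387
endloop
endfacet
facet normal 0.189 0.495 0.848
outer loop
vertex -2.337 -1.353 -0.247
vertex -2.758 -0.952 -0.387
vertex -4.041 -2.359 0.721
endloop
endfacet
facet normal 0.583 0.359 -0.729
outer loop
vertex -2.758 -0.952 -0.387
vertex -2.839 -1.621 -0.781
vertex -3.226 -0.944 -0.757
endloop
endfacet
facet normal -0.393 0.763 0.514
outer loop
vertex -2.758 -0.952 -0.387
vertex -3.226 -0.944 -0.757
vertex -4.041 -2.359 0.721
endloop
endfacet
facet normal 0.583 0.359 -0.729
outer loop
vertex -3.226 -0.944 -0.757
vertex -2.839 -1.621 -0.781
vertex -3.468 -1.331 -1.141
endloop
endfacet
facet normal -0.857 0.515 0.021
outer loop
vertex -3.226 -0.944 -0.757
vertex -3.468 -1.331 -1.141
vertex -4.041 -2.359 0.721
endloop
endfacet
facet normal 0.583 0.358 -0.729
outer loop
vertex -3.468 -1.331 -1.141
vertex -2.839 -1.621 -0.781
vertex -3.342 -1.888 -1.314
endloop
endfacet
facet normal -0.933 -0.104 -0.345
outer loop
vertex -3.468 -1.331 -1.141
vertex -3.342 -1.888 -1.314
vertex -4.041 -2.359 0.721
endloop
endfacet
facet normal 0.582 0.359 -0.729
outer loop
vertex -3.342 -1.888 -1.314
vertex -2.839 -1.621 -0.781
vertex -2.921 -2.289 -1.175
endloop
endfacet
facet normal -0.575 -0.731 -0.367
outer loop
vertex -3.342 -1.888 -1.314
vertex -2.921 -2.289 -1.175
vertex -4.041 -2.359 0.721
endloop
endfacet
facet normal 0.583 0.358 -0.729
outer loop
vertex -2.921 -2.289 -1.175
vertex -2.839 -1.621 -0.781
vertex -2.453 -2.298 -0.805
endloop
endfacet
facet normal 0.007 -0.999 -0.033
outer loop
vertex -2.921 -2.289 -1.175
vertex -2.453 -2.298 -0.805
vertex -4.041 -2.359 0.721
endloop
endfacet
facet normal 0.583 0.358 -0.729
outer loop
vertex -2.453 -2.298 -0.805
vertex -2.839 -1.621 -0.781
vertex -2.211 -1.91 -0.421
endloop
endfacet
facet normal 0.472 -0.751 0.461
outer loop
vertex -2.453 -2.298 -0.805
vertex -2.211 -1.91 -0.421
vertex -4.041 -2.359 0.721
endloop
endfacet
facet normal 0.583 0.359 -0.729
outer loop
vertex -2.211 -1.91 -0.421
vertex -2.839 -1.621 -0.781
vertex -2.337 -1.353 -0.247
endloop
endfacet
facet normal 0.548 -0.134 0.826
outer loop
vertex -2.211 -1.91 -0.421
vertex -2.337 -1.353 -0.247
vertex -4.041 -2.359 0.721
endloop
endfacet

endsolid
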